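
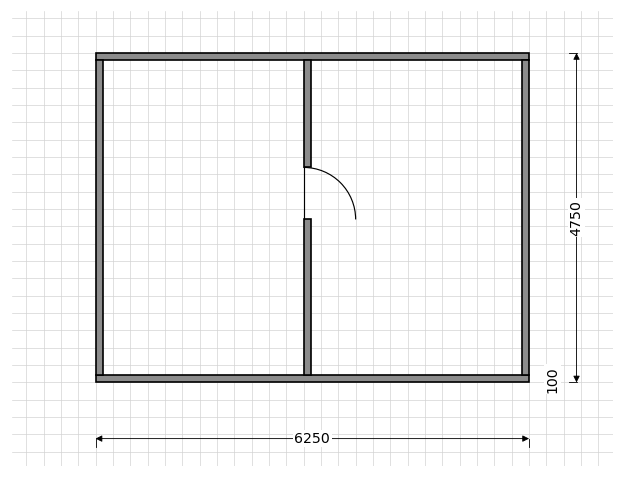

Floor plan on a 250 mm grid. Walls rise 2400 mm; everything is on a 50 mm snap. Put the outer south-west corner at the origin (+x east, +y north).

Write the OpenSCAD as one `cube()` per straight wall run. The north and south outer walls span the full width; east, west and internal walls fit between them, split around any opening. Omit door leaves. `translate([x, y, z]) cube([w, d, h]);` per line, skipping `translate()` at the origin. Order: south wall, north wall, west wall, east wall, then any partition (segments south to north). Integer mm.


cube([6250, 100, 2400]);
translate([0, 4650, 0]) cube([6250, 100, 2400]);
translate([0, 100, 0]) cube([100, 4550, 2400]);
translate([6150, 100, 0]) cube([100, 4550, 2400]);
translate([3000, 100, 0]) cube([100, 2250, 2400]);
translate([3000, 3100, 0]) cube([100, 1550, 2400]);


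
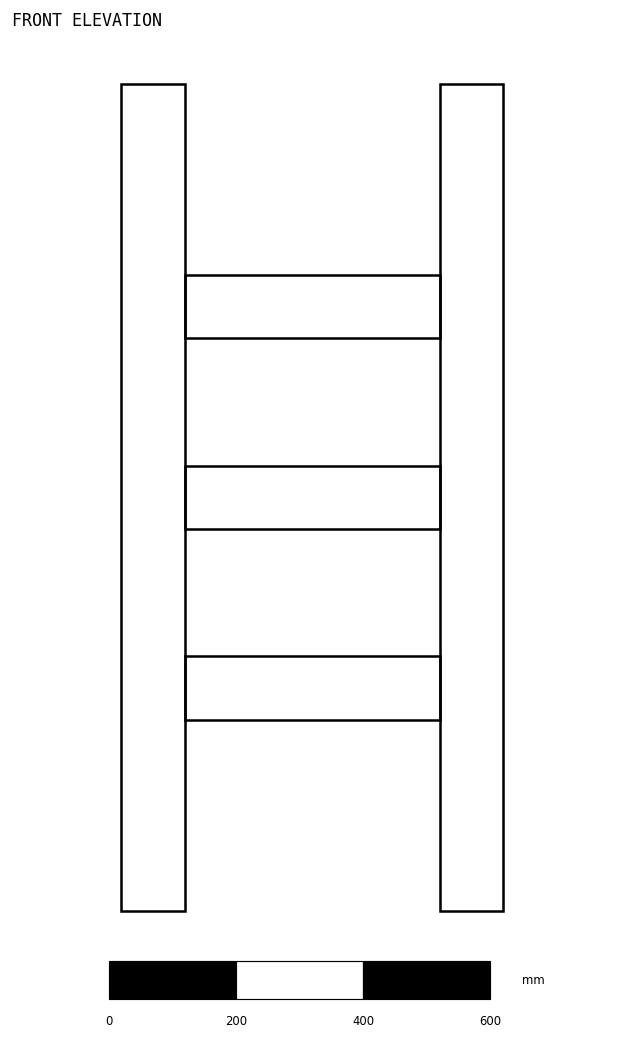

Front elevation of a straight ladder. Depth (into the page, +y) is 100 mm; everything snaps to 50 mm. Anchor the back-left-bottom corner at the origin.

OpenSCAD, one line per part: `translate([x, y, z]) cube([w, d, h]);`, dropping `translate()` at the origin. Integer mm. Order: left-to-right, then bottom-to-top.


cube([100, 100, 1300]);
translate([100, 0, 300]) cube([400, 100, 100]);
translate([100, 0, 600]) cube([400, 100, 100]);
translate([100, 0, 900]) cube([400, 100, 100]);
translate([500, 0, 0]) cube([100, 100, 1300]);


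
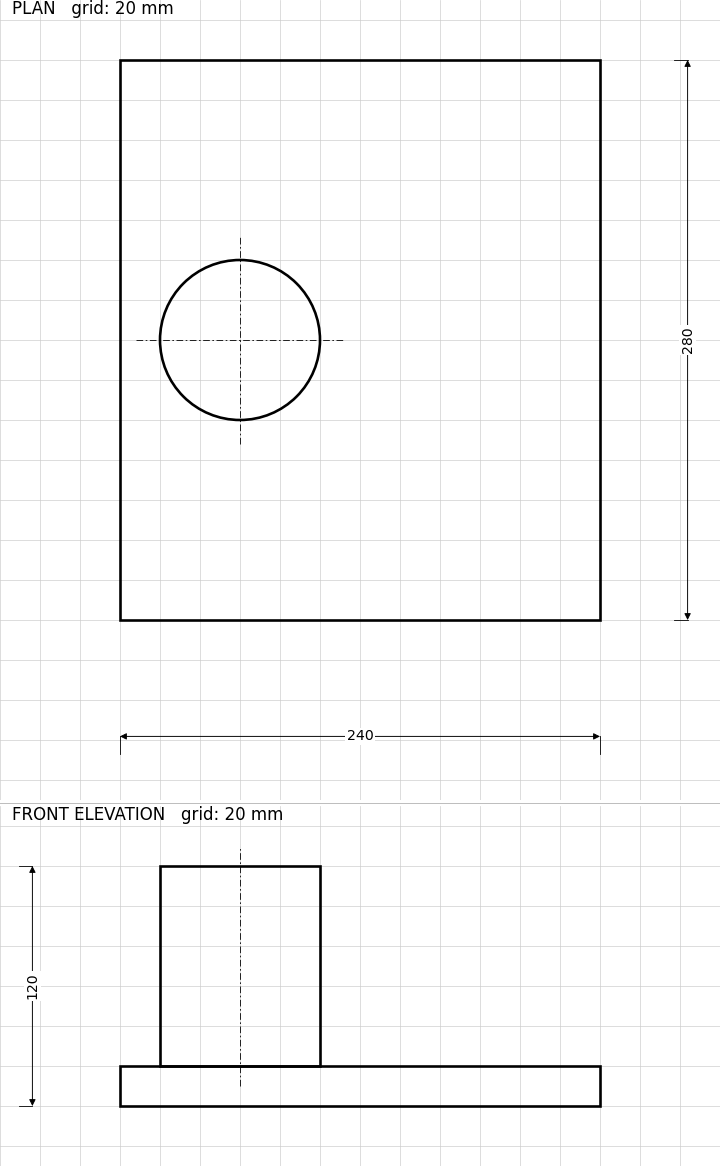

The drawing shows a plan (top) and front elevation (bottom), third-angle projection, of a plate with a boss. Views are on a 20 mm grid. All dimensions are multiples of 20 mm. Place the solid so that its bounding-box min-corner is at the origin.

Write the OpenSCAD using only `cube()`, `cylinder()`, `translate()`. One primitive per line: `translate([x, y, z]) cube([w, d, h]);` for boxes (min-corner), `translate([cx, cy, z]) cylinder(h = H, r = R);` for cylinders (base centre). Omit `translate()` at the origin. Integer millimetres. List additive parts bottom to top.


cube([240, 280, 20]);
translate([60, 140, 20]) cylinder(h = 100, r = 40);


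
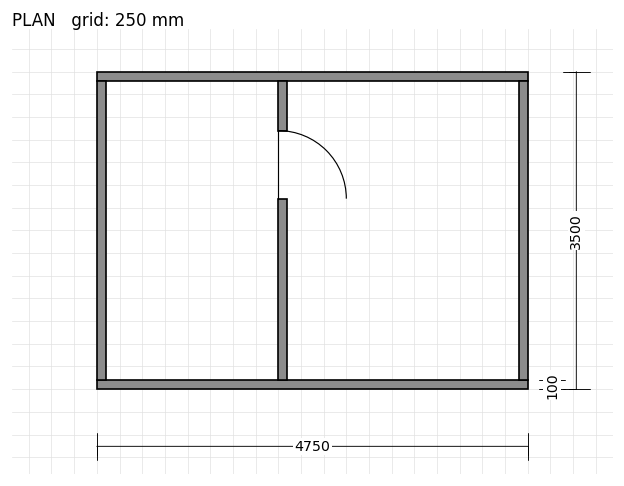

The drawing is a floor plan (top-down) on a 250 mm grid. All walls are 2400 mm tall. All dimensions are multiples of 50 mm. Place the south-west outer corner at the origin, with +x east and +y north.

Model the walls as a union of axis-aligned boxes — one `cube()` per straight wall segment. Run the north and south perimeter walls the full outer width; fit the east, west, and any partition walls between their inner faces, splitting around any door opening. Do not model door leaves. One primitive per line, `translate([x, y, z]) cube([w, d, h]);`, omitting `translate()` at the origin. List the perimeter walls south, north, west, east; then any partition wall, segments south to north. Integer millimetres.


cube([4750, 100, 2400]);
translate([0, 3400, 0]) cube([4750, 100, 2400]);
translate([0, 100, 0]) cube([100, 3300, 2400]);
translate([4650, 100, 0]) cube([100, 3300, 2400]);
translate([2000, 100, 0]) cube([100, 2000, 2400]);
translate([2000, 2850, 0]) cube([100, 550, 2400]);


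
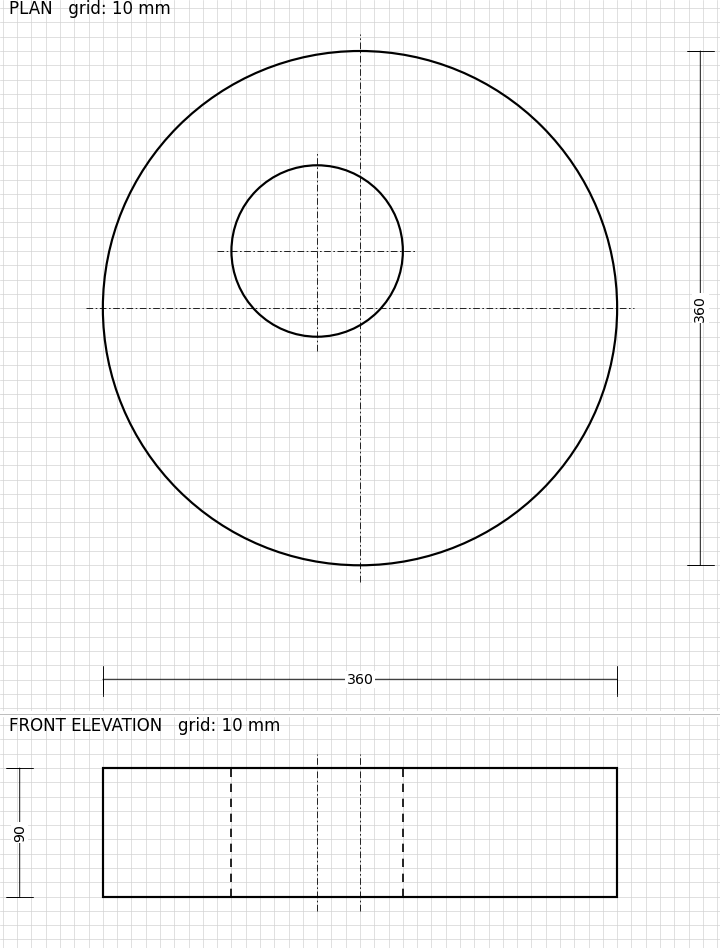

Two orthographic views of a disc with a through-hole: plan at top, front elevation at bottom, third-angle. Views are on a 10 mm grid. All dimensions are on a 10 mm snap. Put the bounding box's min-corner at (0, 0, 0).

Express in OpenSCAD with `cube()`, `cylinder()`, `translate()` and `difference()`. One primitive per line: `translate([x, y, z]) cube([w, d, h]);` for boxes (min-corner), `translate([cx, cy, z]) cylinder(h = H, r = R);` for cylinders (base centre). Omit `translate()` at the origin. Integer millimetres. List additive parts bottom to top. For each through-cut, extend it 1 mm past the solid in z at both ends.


difference() {
  translate([180, 180, 0]) cylinder(h = 90, r = 180);
  translate([150, 220, -1]) cylinder(h = 92, r = 60);
}


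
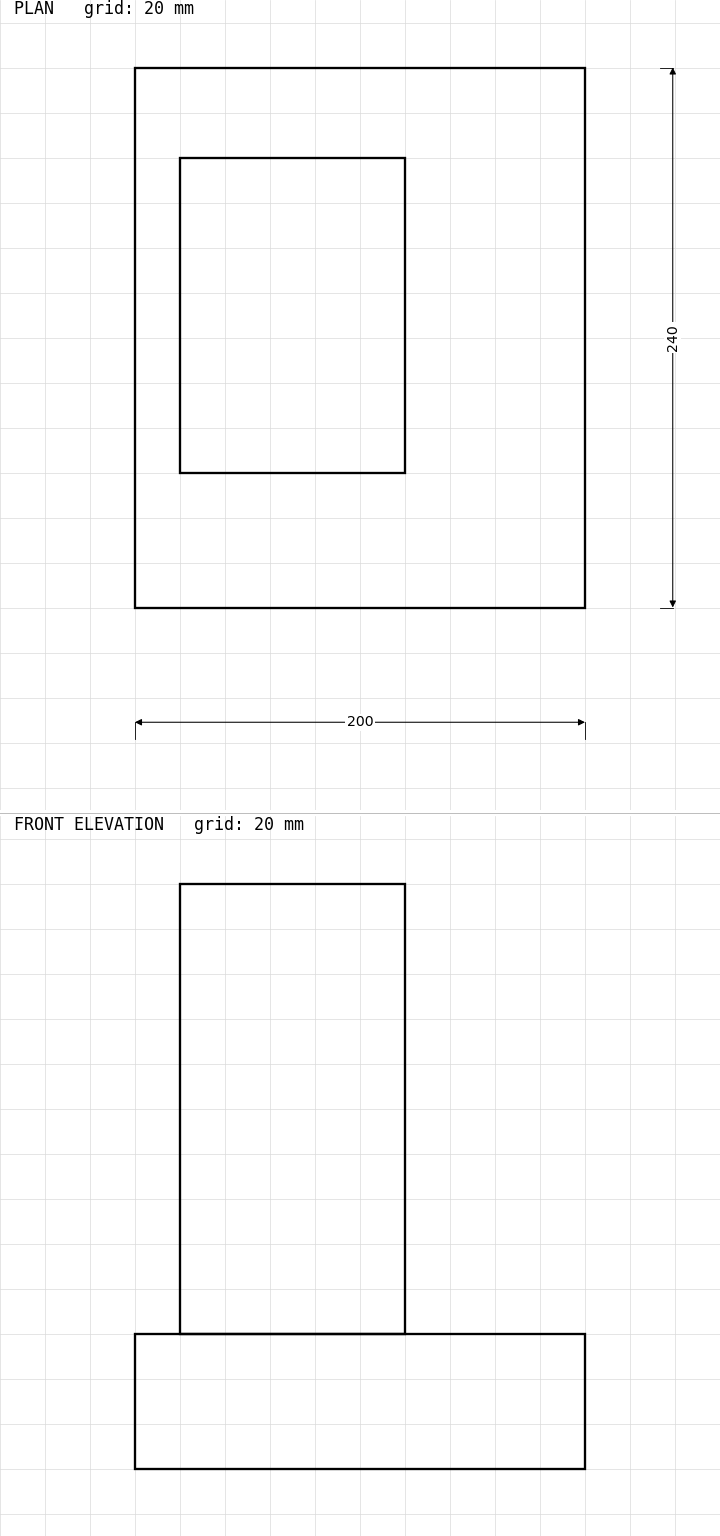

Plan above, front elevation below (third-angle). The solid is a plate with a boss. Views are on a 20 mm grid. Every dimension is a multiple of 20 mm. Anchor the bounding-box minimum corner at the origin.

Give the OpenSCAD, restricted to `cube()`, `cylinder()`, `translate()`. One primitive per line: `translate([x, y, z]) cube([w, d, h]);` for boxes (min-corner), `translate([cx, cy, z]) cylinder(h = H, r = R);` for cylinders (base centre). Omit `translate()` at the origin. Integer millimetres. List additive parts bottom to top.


cube([200, 240, 60]);
translate([20, 60, 60]) cube([100, 140, 200]);


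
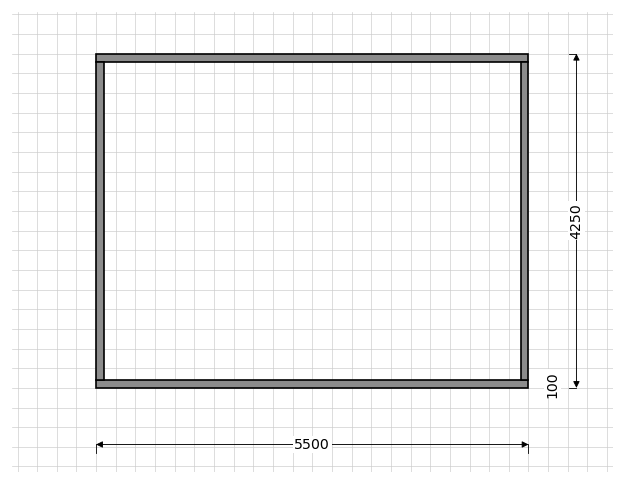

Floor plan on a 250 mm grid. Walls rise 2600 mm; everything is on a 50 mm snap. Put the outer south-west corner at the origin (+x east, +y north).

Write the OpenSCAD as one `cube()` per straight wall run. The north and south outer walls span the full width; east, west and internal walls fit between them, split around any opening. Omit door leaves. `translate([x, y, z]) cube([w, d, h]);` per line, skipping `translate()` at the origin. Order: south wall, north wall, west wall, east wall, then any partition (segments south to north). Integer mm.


cube([5500, 100, 2600]);
translate([0, 4150, 0]) cube([5500, 100, 2600]);
translate([0, 100, 0]) cube([100, 4050, 2600]);
translate([5400, 100, 0]) cube([100, 4050, 2600]);


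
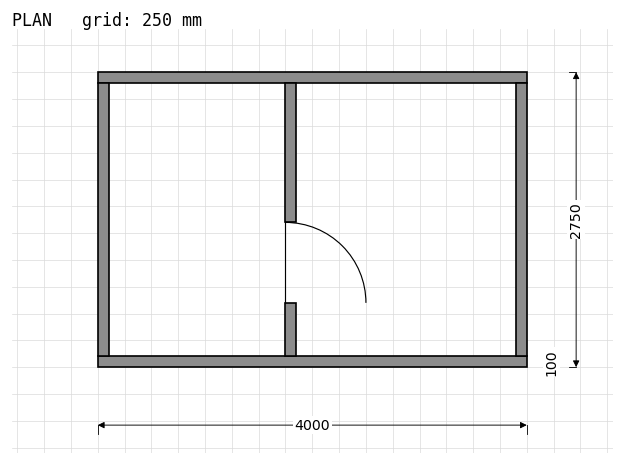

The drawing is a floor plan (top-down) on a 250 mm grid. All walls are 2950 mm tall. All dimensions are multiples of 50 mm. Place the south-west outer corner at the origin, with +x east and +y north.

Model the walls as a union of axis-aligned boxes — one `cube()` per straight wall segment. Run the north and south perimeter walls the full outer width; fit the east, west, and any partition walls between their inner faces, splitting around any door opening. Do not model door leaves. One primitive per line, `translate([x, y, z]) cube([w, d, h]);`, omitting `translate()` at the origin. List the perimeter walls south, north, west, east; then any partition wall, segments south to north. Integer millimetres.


cube([4000, 100, 2950]);
translate([0, 2650, 0]) cube([4000, 100, 2950]);
translate([0, 100, 0]) cube([100, 2550, 2950]);
translate([3900, 100, 0]) cube([100, 2550, 2950]);
translate([1750, 100, 0]) cube([100, 500, 2950]);
translate([1750, 1350, 0]) cube([100, 1300, 2950]);


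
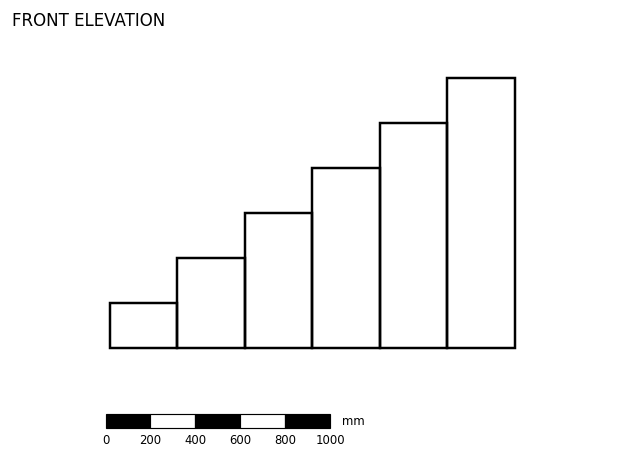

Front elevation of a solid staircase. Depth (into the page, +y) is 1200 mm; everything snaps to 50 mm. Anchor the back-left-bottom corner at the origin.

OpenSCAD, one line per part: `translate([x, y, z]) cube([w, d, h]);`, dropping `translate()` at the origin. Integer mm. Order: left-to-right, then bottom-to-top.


cube([300, 1200, 200]);
translate([300, 0, 0]) cube([300, 1200, 400]);
translate([600, 0, 0]) cube([300, 1200, 600]);
translate([900, 0, 0]) cube([300, 1200, 800]);
translate([1200, 0, 0]) cube([300, 1200, 1000]);
translate([1500, 0, 0]) cube([300, 1200, 1200]);


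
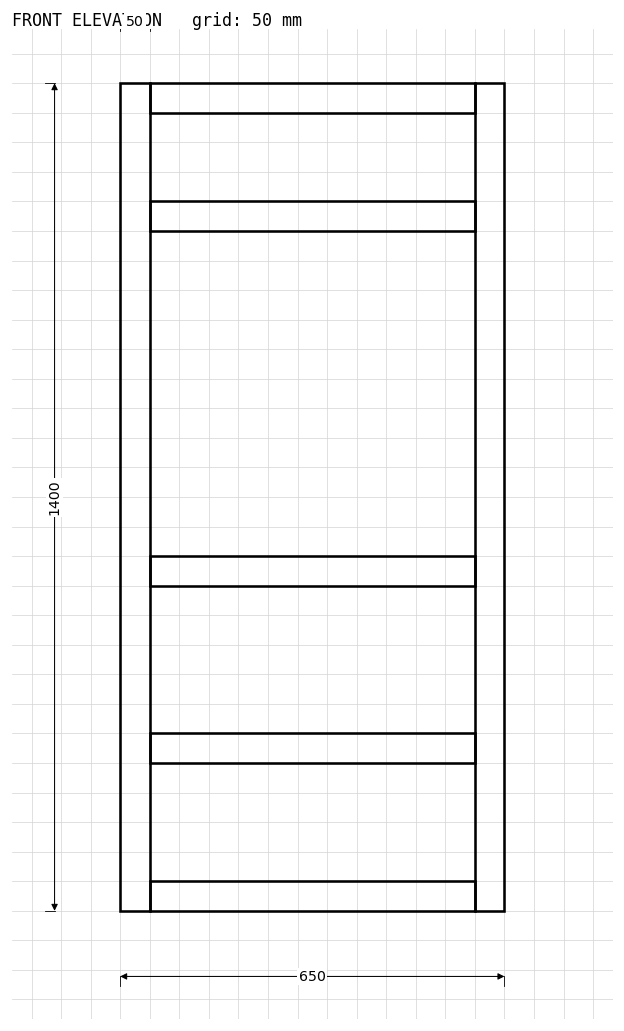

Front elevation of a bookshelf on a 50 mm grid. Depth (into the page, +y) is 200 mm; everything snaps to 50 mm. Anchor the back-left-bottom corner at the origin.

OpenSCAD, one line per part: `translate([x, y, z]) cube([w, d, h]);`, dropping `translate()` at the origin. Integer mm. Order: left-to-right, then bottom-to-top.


cube([50, 200, 1400]);
translate([50, 0, 0]) cube([550, 200, 50]);
translate([50, 0, 250]) cube([550, 200, 50]);
translate([50, 0, 550]) cube([550, 200, 50]);
translate([50, 0, 1150]) cube([550, 200, 50]);
translate([50, 0, 1350]) cube([550, 200, 50]);
translate([600, 0, 0]) cube([50, 200, 1400]);


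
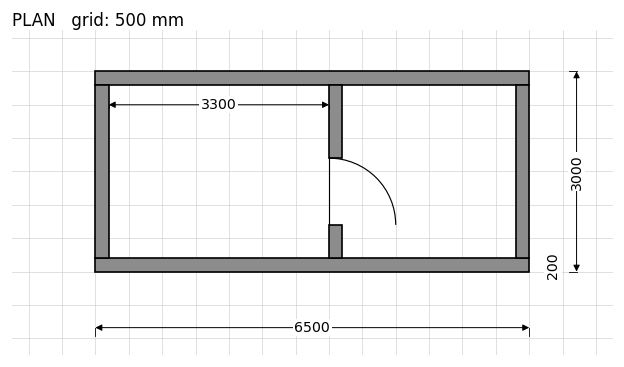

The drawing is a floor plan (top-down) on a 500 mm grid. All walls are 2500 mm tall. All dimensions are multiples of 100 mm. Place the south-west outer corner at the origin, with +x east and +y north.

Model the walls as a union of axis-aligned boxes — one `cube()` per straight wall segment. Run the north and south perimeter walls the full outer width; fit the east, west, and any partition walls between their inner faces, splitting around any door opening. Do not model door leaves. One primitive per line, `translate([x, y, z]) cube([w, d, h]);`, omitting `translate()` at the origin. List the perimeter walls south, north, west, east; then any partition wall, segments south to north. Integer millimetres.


cube([6500, 200, 2500]);
translate([0, 2800, 0]) cube([6500, 200, 2500]);
translate([0, 200, 0]) cube([200, 2600, 2500]);
translate([6300, 200, 0]) cube([200, 2600, 2500]);
translate([3500, 200, 0]) cube([200, 500, 2500]);
translate([3500, 1700, 0]) cube([200, 1100, 2500]);


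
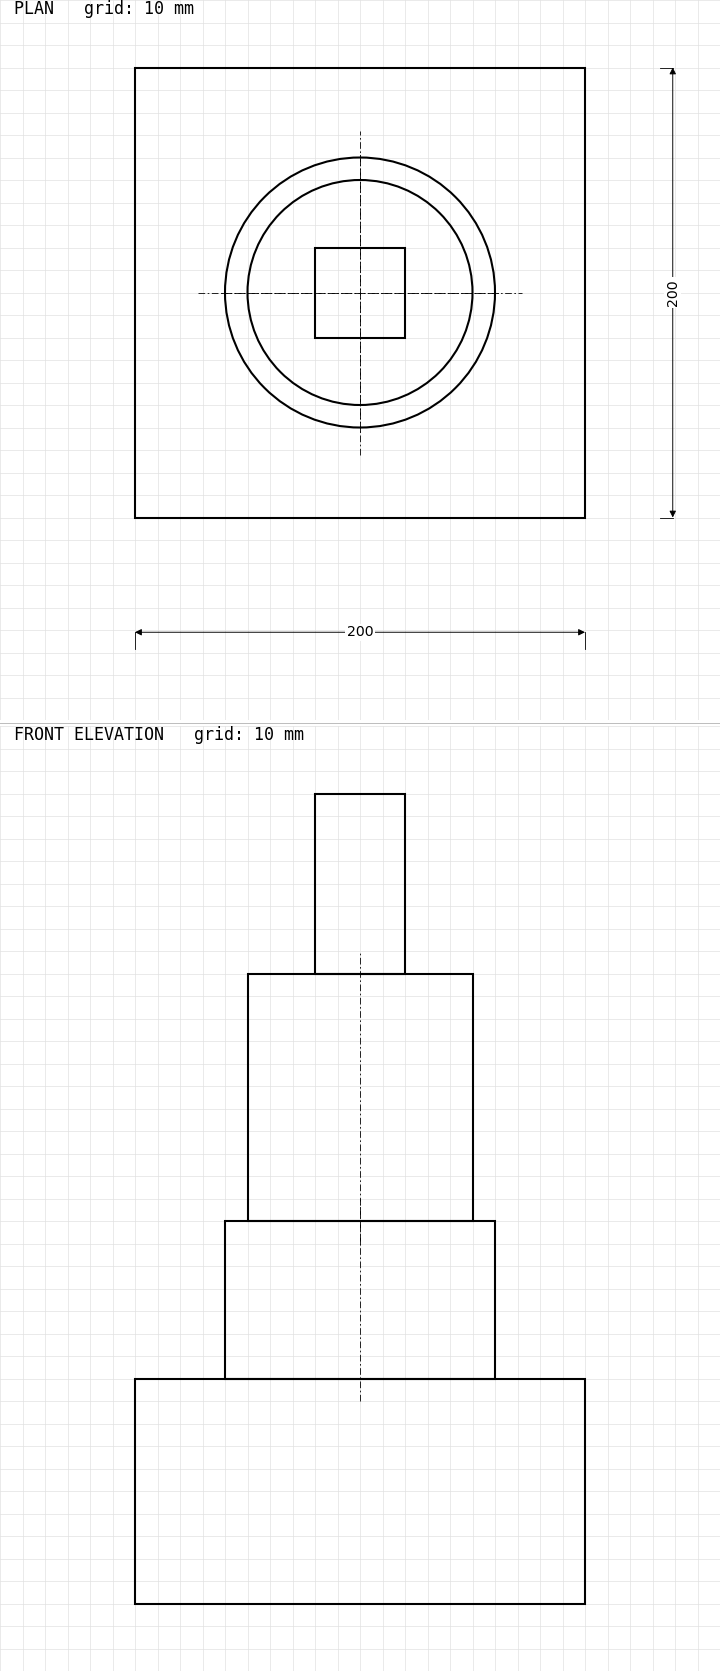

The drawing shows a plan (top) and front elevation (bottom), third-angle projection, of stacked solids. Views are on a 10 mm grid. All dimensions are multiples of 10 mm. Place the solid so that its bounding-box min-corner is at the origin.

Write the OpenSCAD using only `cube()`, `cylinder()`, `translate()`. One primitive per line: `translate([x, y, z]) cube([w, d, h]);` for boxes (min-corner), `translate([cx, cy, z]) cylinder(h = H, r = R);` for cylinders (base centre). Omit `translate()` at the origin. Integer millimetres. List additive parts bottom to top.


cube([200, 200, 100]);
translate([100, 100, 100]) cylinder(h = 70, r = 60);
translate([100, 100, 170]) cylinder(h = 110, r = 50);
translate([80, 80, 280]) cube([40, 40, 80]);


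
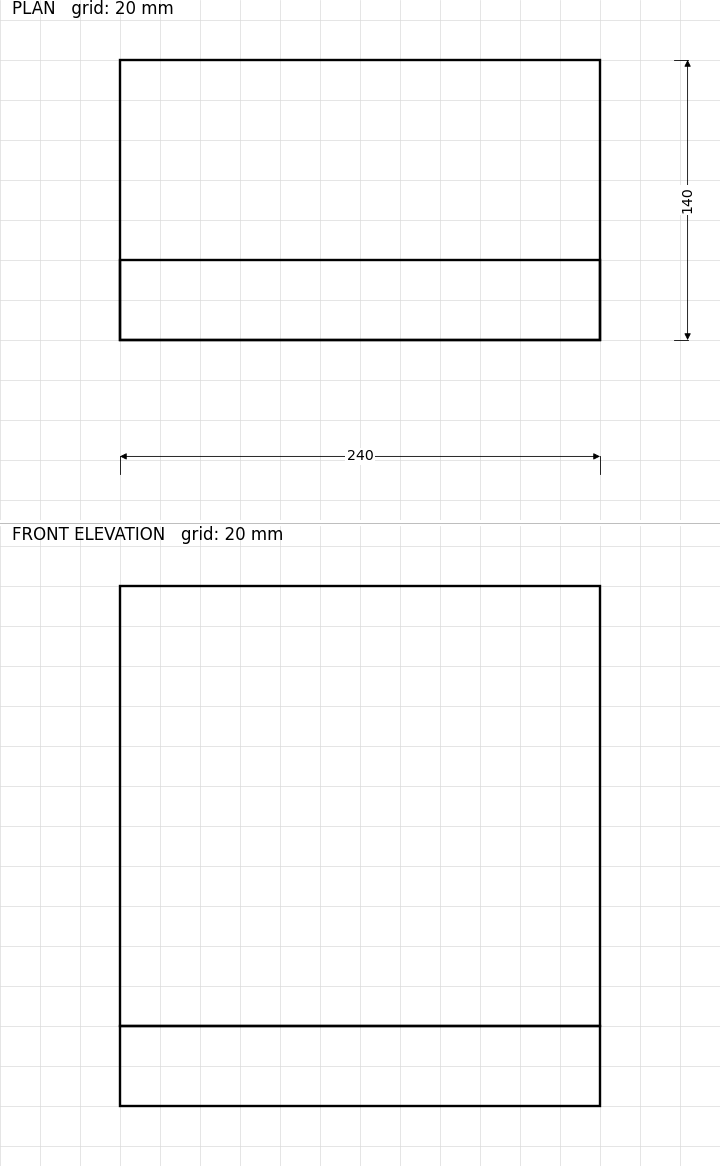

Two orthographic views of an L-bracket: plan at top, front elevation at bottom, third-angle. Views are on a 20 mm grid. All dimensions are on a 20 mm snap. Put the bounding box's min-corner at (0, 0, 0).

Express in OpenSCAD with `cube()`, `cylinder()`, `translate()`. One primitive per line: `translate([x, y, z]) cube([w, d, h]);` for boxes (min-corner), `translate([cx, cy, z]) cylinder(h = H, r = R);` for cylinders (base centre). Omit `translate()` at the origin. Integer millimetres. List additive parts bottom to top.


cube([240, 140, 40]);
translate([0, 0, 40]) cube([240, 40, 220]);


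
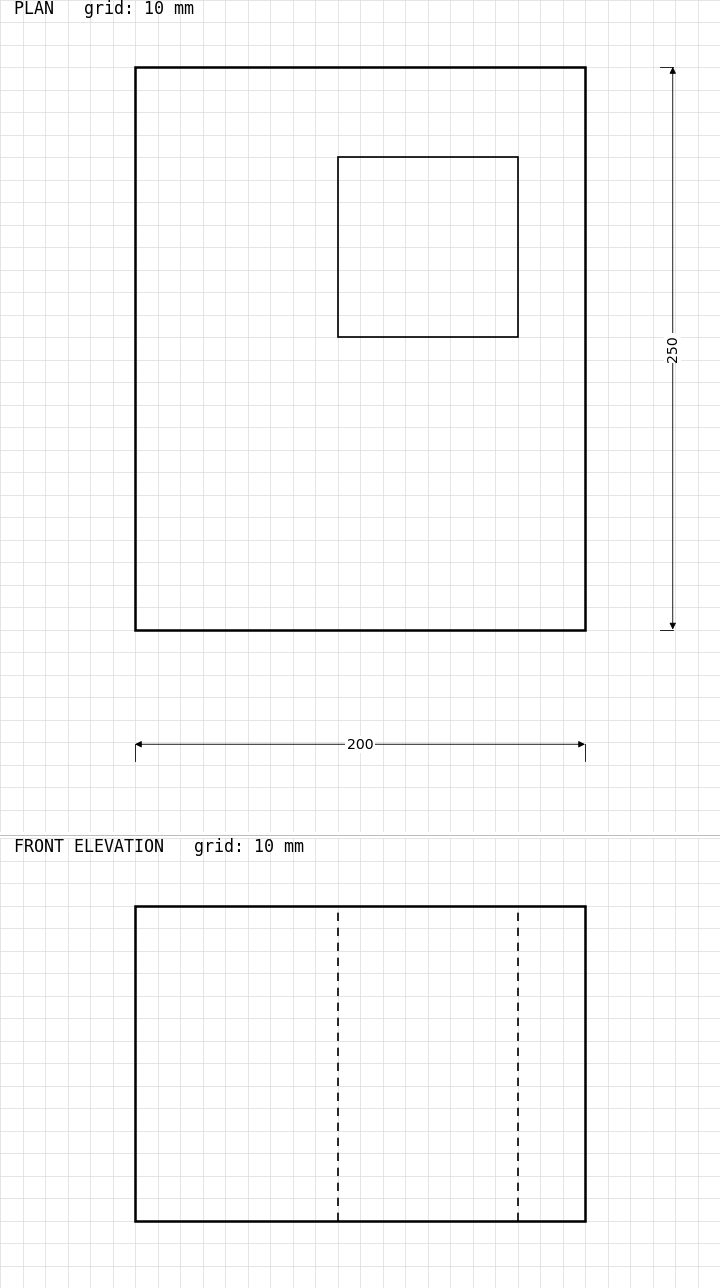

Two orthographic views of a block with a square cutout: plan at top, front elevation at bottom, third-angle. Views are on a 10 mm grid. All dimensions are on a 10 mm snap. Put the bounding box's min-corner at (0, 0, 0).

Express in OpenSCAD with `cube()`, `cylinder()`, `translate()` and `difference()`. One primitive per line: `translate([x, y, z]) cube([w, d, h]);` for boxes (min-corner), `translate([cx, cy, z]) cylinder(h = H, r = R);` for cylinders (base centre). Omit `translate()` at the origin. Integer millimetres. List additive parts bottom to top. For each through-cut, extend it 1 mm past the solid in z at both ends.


difference() {
  cube([200, 250, 140]);
  translate([90, 130, -1]) cube([80, 80, 142]);
}


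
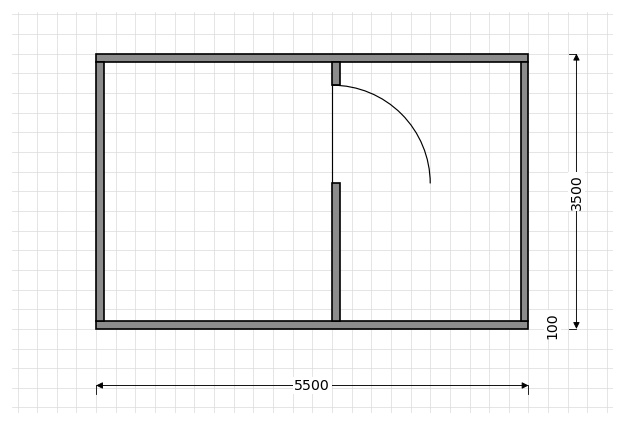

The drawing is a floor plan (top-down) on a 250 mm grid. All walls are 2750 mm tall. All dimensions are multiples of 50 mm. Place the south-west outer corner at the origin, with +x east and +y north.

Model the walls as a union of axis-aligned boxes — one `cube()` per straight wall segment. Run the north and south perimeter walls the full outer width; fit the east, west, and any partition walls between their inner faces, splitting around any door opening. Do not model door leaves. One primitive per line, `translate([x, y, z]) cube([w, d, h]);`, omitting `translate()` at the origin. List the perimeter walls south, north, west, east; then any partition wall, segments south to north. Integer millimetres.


cube([5500, 100, 2750]);
translate([0, 3400, 0]) cube([5500, 100, 2750]);
translate([0, 100, 0]) cube([100, 3300, 2750]);
translate([5400, 100, 0]) cube([100, 3300, 2750]);
translate([3000, 100, 0]) cube([100, 1750, 2750]);
translate([3000, 3100, 0]) cube([100, 300, 2750]);


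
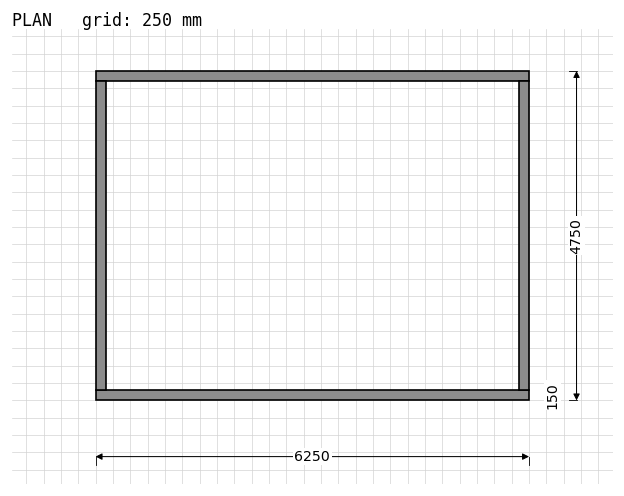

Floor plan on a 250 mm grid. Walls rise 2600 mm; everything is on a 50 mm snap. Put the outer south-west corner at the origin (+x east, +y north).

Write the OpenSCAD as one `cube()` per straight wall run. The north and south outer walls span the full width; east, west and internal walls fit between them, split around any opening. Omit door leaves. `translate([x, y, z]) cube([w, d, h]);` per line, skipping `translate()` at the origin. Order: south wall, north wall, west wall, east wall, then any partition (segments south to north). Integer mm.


cube([6250, 150, 2600]);
translate([0, 4600, 0]) cube([6250, 150, 2600]);
translate([0, 150, 0]) cube([150, 4450, 2600]);
translate([6100, 150, 0]) cube([150, 4450, 2600]);


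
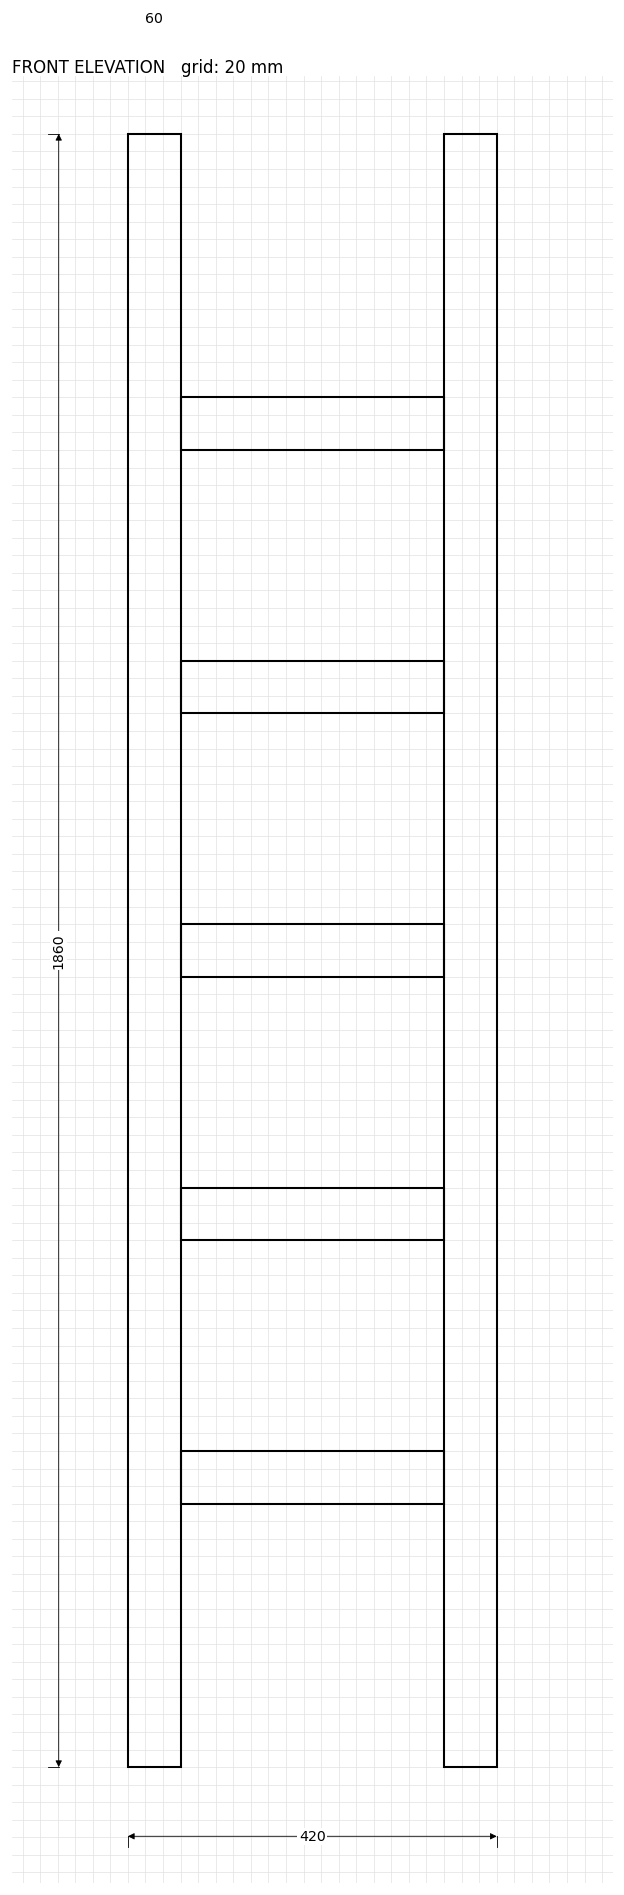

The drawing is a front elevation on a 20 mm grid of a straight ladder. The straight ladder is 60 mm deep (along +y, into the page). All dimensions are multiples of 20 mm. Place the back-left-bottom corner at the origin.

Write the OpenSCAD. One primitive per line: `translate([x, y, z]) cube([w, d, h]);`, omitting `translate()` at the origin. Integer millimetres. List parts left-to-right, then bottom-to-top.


cube([60, 60, 1860]);
translate([60, 0, 300]) cube([300, 60, 60]);
translate([60, 0, 600]) cube([300, 60, 60]);
translate([60, 0, 900]) cube([300, 60, 60]);
translate([60, 0, 1200]) cube([300, 60, 60]);
translate([60, 0, 1500]) cube([300, 60, 60]);
translate([360, 0, 0]) cube([60, 60, 1860]);


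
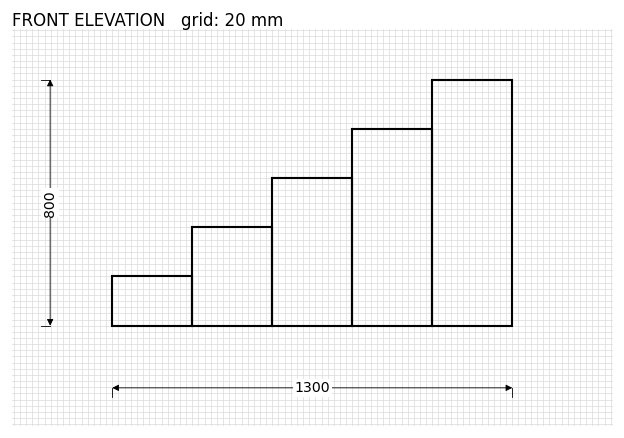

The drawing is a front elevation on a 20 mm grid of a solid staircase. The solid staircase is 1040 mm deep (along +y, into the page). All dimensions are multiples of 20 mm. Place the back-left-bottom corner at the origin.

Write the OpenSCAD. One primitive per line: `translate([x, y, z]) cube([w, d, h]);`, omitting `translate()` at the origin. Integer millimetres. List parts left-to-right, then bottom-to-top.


cube([260, 1040, 160]);
translate([260, 0, 0]) cube([260, 1040, 320]);
translate([520, 0, 0]) cube([260, 1040, 480]);
translate([780, 0, 0]) cube([260, 1040, 640]);
translate([1040, 0, 0]) cube([260, 1040, 800]);


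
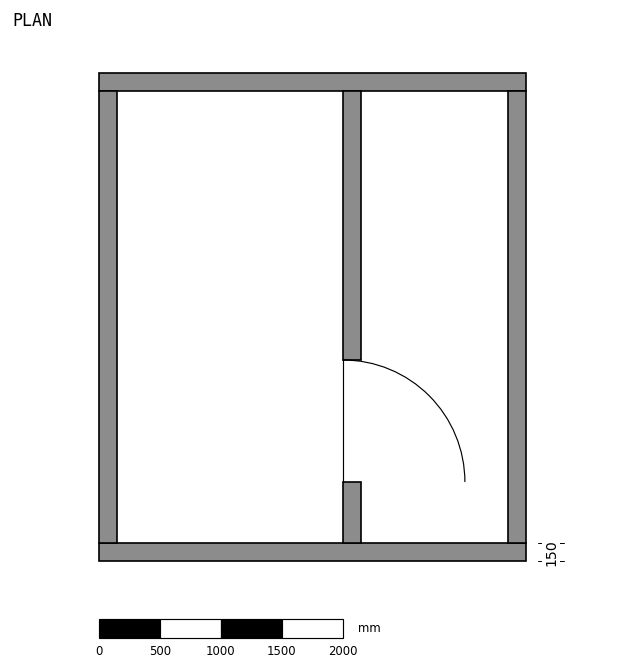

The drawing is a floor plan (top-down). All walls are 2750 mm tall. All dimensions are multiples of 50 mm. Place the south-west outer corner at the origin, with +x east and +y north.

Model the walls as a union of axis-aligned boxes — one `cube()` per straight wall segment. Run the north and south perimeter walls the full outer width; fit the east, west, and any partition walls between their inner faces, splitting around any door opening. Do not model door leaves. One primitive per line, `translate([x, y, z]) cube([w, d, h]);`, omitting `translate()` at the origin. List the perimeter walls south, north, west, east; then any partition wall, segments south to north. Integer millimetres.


cube([3500, 150, 2750]);
translate([0, 3850, 0]) cube([3500, 150, 2750]);
translate([0, 150, 0]) cube([150, 3700, 2750]);
translate([3350, 150, 0]) cube([150, 3700, 2750]);
translate([2000, 150, 0]) cube([150, 500, 2750]);
translate([2000, 1650, 0]) cube([150, 2200, 2750]);


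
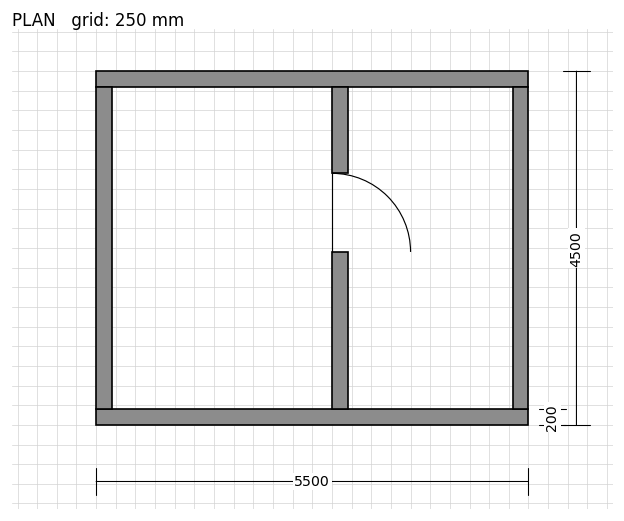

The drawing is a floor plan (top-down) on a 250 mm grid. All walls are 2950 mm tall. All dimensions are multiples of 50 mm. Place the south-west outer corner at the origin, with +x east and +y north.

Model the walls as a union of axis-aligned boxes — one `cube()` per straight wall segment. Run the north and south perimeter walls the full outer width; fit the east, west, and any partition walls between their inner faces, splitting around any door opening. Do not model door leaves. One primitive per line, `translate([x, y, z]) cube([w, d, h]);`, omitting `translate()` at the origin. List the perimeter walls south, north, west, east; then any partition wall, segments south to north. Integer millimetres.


cube([5500, 200, 2950]);
translate([0, 4300, 0]) cube([5500, 200, 2950]);
translate([0, 200, 0]) cube([200, 4100, 2950]);
translate([5300, 200, 0]) cube([200, 4100, 2950]);
translate([3000, 200, 0]) cube([200, 2000, 2950]);
translate([3000, 3200, 0]) cube([200, 1100, 2950]);


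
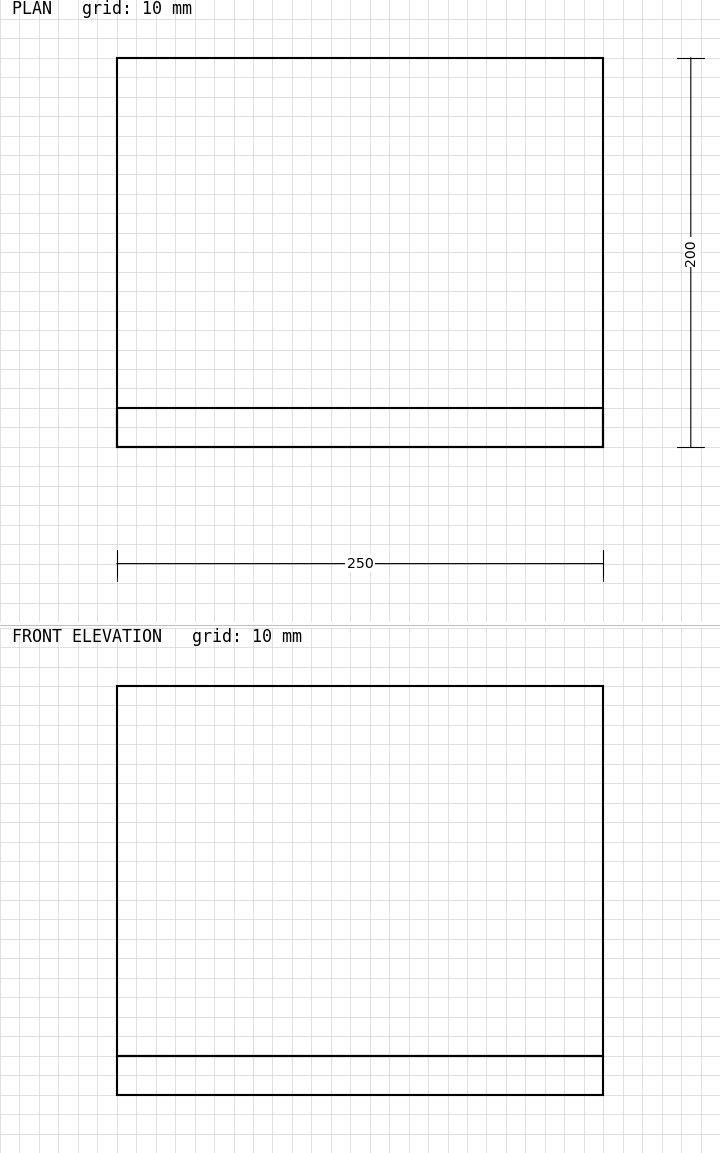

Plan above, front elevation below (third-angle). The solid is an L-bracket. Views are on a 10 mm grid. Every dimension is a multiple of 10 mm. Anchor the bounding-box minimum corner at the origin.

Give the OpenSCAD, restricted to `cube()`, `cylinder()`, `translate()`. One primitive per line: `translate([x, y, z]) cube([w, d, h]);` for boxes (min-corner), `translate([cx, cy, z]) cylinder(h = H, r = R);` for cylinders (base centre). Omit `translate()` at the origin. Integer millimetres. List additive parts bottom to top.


cube([250, 200, 20]);
translate([0, 0, 20]) cube([250, 20, 190]);


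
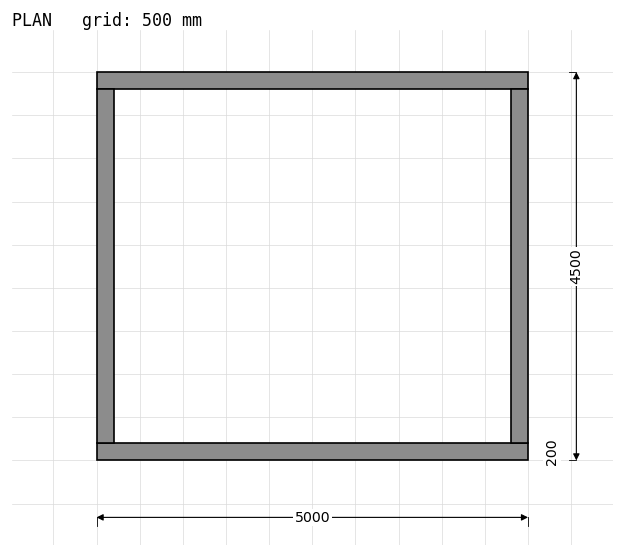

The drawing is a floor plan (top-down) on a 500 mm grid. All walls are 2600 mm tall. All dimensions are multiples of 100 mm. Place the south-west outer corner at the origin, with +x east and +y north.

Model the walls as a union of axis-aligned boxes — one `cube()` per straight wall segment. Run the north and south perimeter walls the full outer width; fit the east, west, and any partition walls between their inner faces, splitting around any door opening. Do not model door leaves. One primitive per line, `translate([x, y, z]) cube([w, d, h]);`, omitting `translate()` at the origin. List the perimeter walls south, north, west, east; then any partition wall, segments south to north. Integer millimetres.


cube([5000, 200, 2600]);
translate([0, 4300, 0]) cube([5000, 200, 2600]);
translate([0, 200, 0]) cube([200, 4100, 2600]);
translate([4800, 200, 0]) cube([200, 4100, 2600]);


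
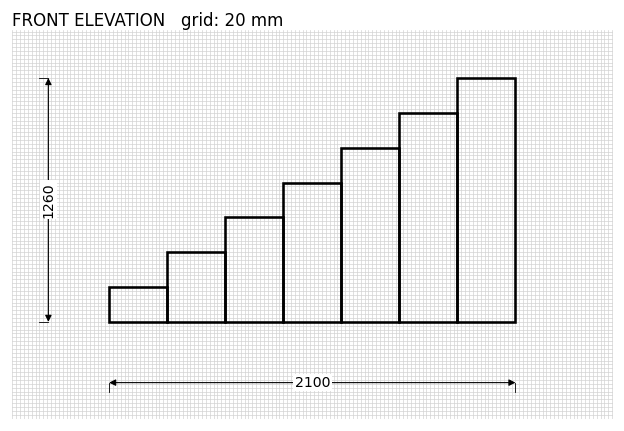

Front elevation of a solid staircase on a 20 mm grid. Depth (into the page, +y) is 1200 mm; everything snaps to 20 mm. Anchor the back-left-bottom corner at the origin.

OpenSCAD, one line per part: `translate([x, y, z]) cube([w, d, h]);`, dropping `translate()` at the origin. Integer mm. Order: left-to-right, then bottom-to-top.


cube([300, 1200, 180]);
translate([300, 0, 0]) cube([300, 1200, 360]);
translate([600, 0, 0]) cube([300, 1200, 540]);
translate([900, 0, 0]) cube([300, 1200, 720]);
translate([1200, 0, 0]) cube([300, 1200, 900]);
translate([1500, 0, 0]) cube([300, 1200, 1080]);
translate([1800, 0, 0]) cube([300, 1200, 1260]);


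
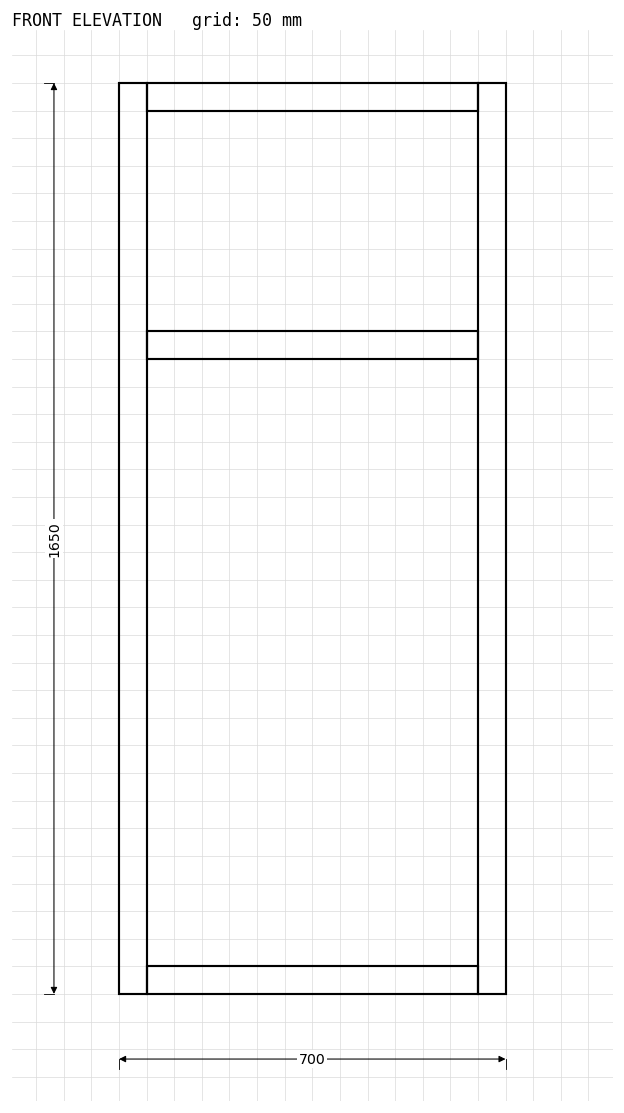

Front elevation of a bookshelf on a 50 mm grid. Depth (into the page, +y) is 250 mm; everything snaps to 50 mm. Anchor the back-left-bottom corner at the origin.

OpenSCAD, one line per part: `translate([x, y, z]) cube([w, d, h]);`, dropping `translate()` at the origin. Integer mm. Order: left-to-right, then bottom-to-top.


cube([50, 250, 1650]);
translate([50, 0, 0]) cube([600, 250, 50]);
translate([50, 0, 1150]) cube([600, 250, 50]);
translate([50, 0, 1600]) cube([600, 250, 50]);
translate([650, 0, 0]) cube([50, 250, 1650]);


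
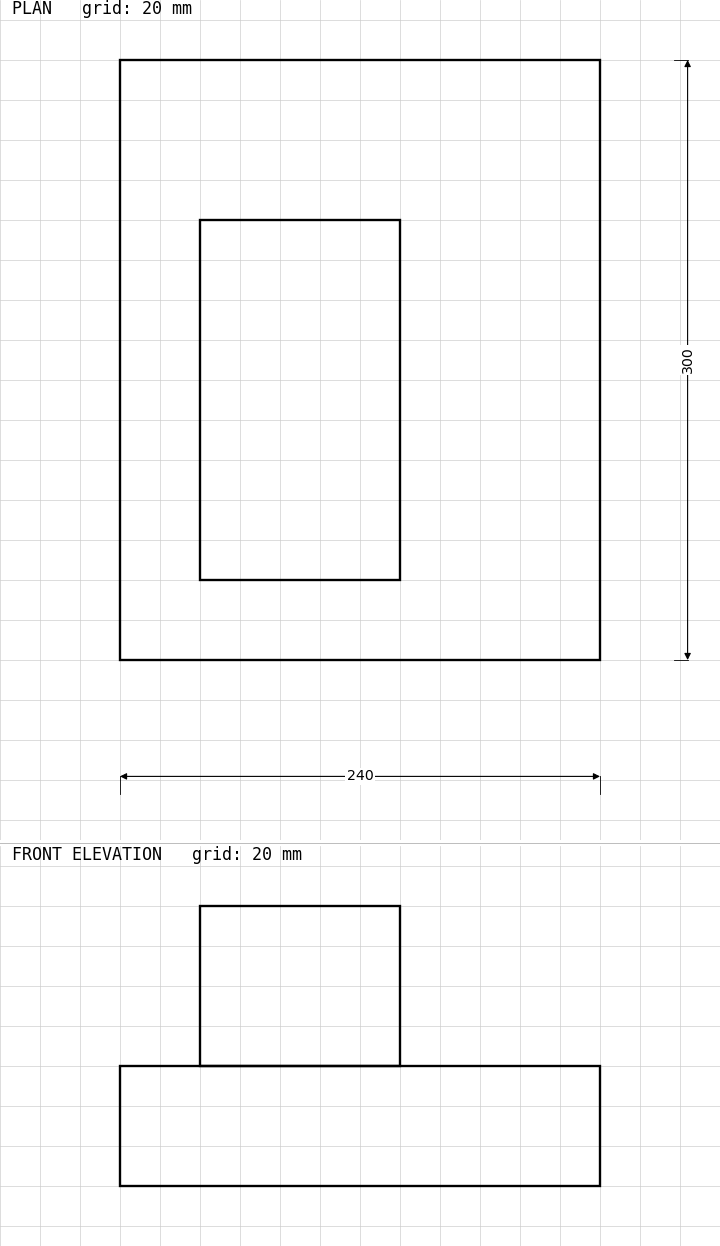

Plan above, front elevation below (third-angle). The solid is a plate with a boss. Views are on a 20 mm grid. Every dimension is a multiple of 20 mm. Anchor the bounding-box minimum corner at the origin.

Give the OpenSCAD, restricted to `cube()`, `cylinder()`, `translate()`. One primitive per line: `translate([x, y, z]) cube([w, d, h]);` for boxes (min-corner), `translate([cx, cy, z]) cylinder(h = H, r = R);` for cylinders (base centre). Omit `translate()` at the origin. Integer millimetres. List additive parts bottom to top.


cube([240, 300, 60]);
translate([40, 40, 60]) cube([100, 180, 80]);


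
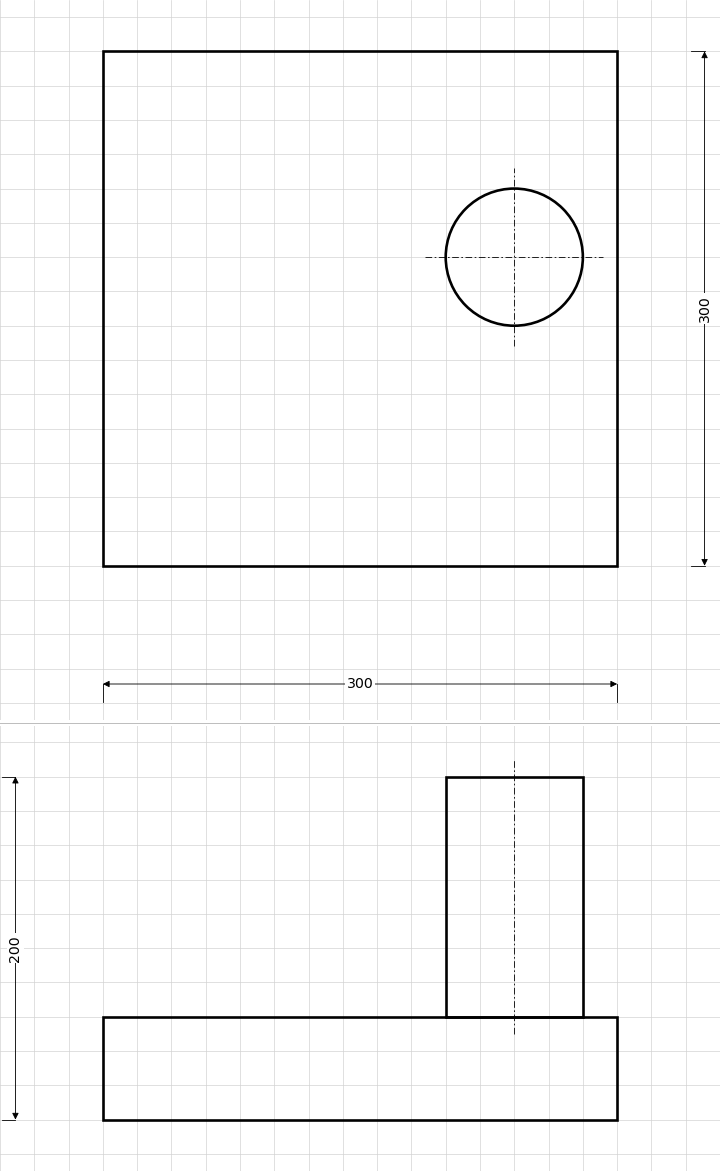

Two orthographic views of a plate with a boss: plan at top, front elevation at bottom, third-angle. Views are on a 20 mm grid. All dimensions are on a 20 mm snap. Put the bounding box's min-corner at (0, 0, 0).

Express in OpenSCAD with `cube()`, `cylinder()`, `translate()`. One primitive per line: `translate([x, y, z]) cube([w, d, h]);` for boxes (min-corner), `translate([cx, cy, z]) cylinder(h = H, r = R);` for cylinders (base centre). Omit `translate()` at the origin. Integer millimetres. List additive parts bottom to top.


cube([300, 300, 60]);
translate([240, 180, 60]) cylinder(h = 140, r = 40);


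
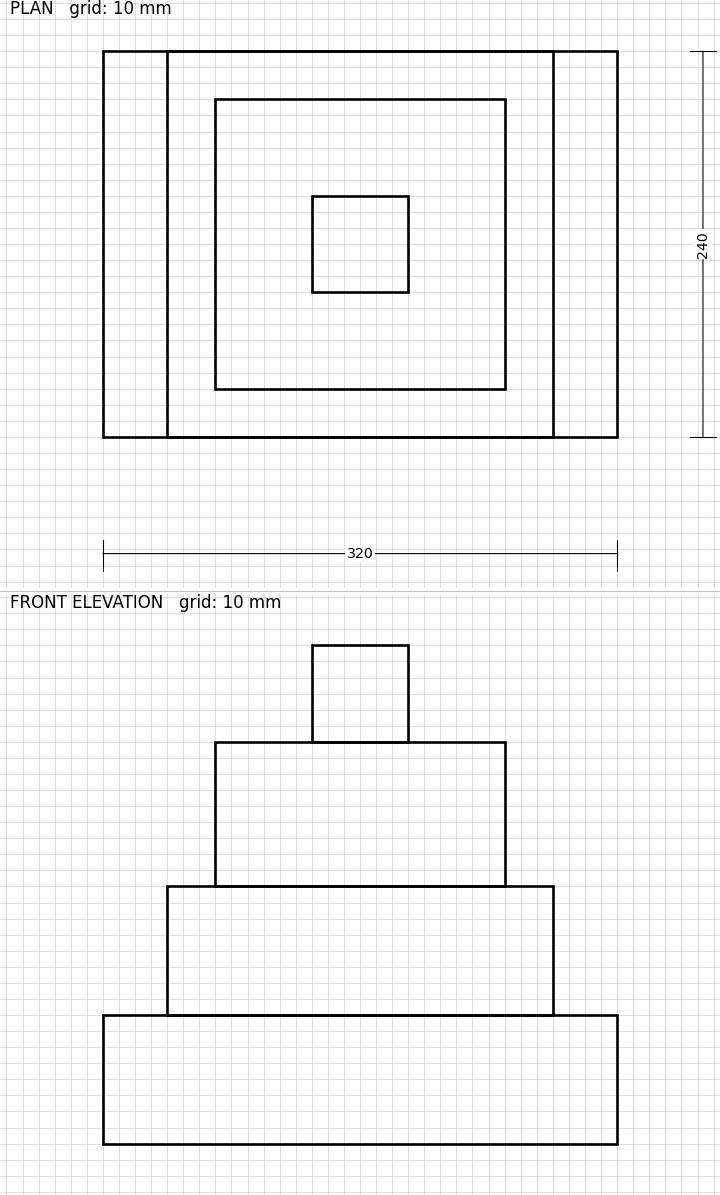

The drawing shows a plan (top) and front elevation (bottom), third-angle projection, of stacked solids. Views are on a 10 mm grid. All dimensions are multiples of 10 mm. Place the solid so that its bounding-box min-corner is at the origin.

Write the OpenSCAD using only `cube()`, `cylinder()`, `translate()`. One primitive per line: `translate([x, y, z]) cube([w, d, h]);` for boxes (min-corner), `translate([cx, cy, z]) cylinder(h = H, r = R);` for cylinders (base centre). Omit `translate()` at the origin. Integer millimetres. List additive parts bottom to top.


cube([320, 240, 80]);
translate([40, 0, 80]) cube([240, 240, 80]);
translate([70, 30, 160]) cube([180, 180, 90]);
translate([130, 90, 250]) cube([60, 60, 60]);


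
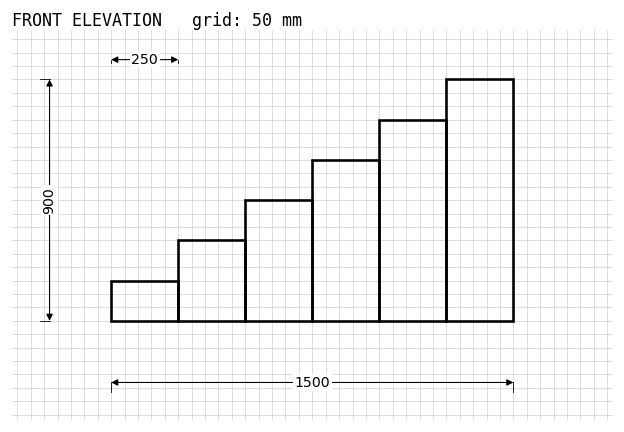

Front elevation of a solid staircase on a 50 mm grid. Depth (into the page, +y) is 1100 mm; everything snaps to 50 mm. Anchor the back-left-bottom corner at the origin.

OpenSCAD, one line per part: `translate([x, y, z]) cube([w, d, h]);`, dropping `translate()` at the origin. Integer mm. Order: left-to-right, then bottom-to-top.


cube([250, 1100, 150]);
translate([250, 0, 0]) cube([250, 1100, 300]);
translate([500, 0, 0]) cube([250, 1100, 450]);
translate([750, 0, 0]) cube([250, 1100, 600]);
translate([1000, 0, 0]) cube([250, 1100, 750]);
translate([1250, 0, 0]) cube([250, 1100, 900]);


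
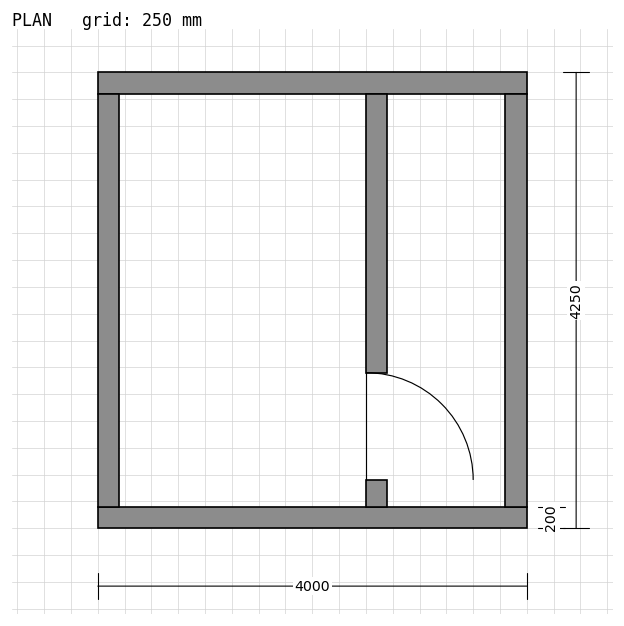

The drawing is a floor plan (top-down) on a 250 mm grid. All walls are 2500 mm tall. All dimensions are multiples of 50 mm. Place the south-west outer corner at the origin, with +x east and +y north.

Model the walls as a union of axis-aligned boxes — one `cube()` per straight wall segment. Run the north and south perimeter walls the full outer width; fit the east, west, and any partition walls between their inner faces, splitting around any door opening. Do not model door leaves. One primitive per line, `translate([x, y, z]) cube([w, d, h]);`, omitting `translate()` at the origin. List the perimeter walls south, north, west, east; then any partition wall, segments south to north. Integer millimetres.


cube([4000, 200, 2500]);
translate([0, 4050, 0]) cube([4000, 200, 2500]);
translate([0, 200, 0]) cube([200, 3850, 2500]);
translate([3800, 200, 0]) cube([200, 3850, 2500]);
translate([2500, 200, 0]) cube([200, 250, 2500]);
translate([2500, 1450, 0]) cube([200, 2600, 2500]);


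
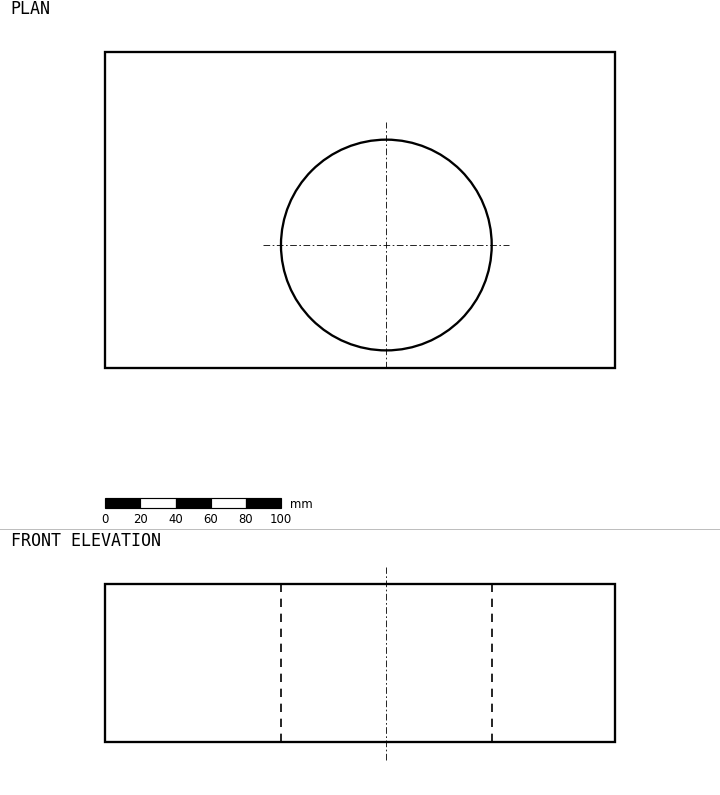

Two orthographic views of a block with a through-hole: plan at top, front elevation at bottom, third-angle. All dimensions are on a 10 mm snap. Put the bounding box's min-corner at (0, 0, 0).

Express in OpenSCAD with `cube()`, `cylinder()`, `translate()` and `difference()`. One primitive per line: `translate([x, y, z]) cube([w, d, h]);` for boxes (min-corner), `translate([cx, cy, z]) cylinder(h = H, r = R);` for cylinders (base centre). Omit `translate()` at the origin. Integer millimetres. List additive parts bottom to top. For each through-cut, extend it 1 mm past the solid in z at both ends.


difference() {
  cube([290, 180, 90]);
  translate([160, 70, -1]) cylinder(h = 92, r = 60);
}


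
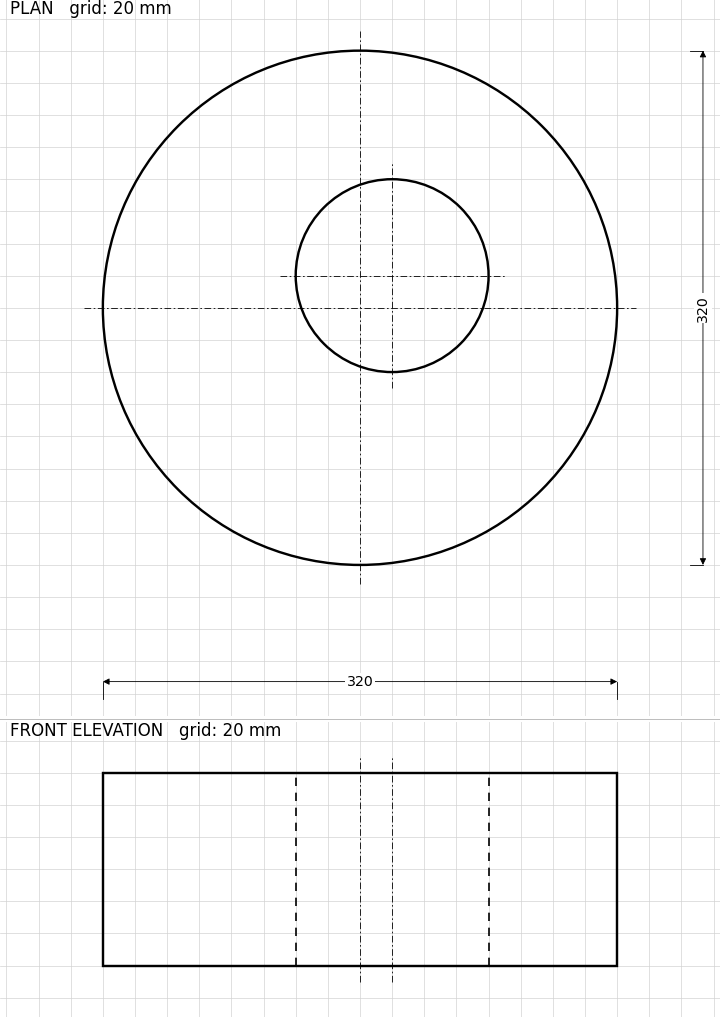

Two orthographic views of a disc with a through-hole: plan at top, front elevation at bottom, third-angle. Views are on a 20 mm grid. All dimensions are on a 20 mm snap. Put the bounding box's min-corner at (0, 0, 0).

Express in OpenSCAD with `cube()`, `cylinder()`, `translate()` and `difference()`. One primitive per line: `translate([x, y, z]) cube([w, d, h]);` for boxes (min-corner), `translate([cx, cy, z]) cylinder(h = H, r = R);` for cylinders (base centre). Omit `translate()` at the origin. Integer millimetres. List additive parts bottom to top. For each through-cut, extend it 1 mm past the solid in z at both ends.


difference() {
  translate([160, 160, 0]) cylinder(h = 120, r = 160);
  translate([180, 180, -1]) cylinder(h = 122, r = 60);
}


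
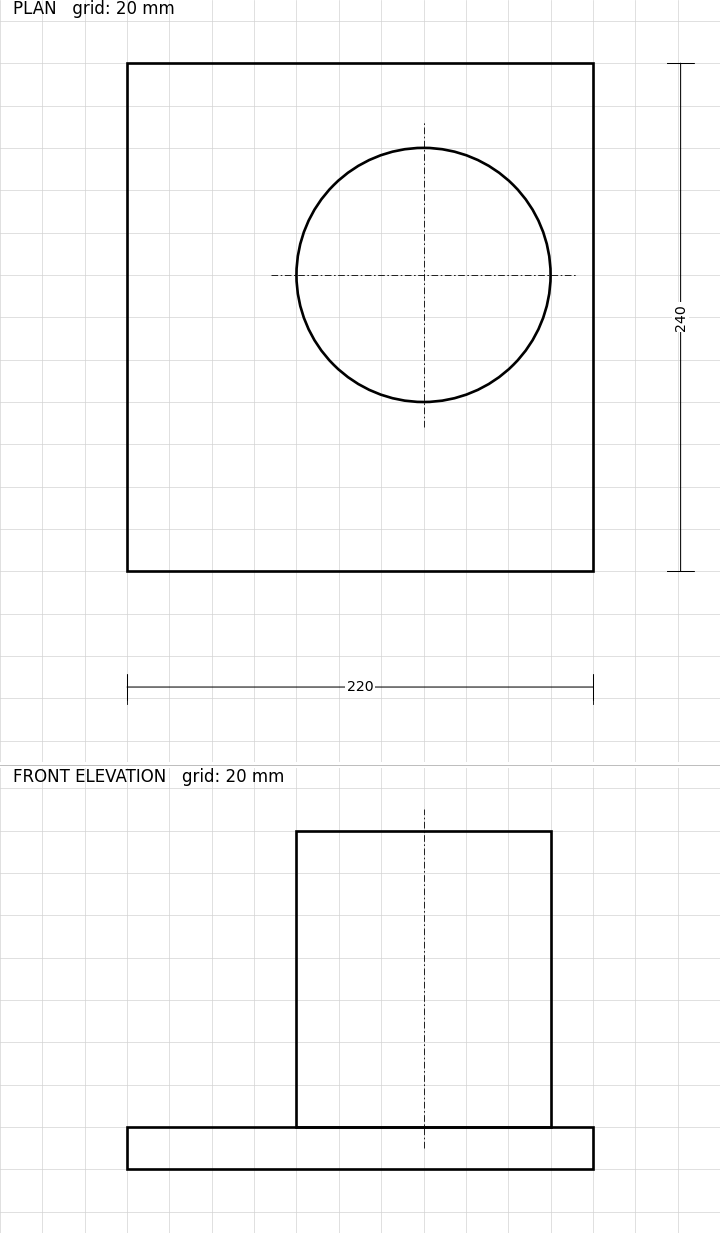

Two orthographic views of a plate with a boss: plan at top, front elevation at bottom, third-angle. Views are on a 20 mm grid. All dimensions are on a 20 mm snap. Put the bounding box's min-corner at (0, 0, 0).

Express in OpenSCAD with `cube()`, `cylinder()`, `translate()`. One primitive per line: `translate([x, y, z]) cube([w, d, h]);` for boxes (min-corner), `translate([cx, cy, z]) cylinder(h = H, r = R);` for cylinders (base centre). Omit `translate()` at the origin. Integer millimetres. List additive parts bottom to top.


cube([220, 240, 20]);
translate([140, 140, 20]) cylinder(h = 140, r = 60);


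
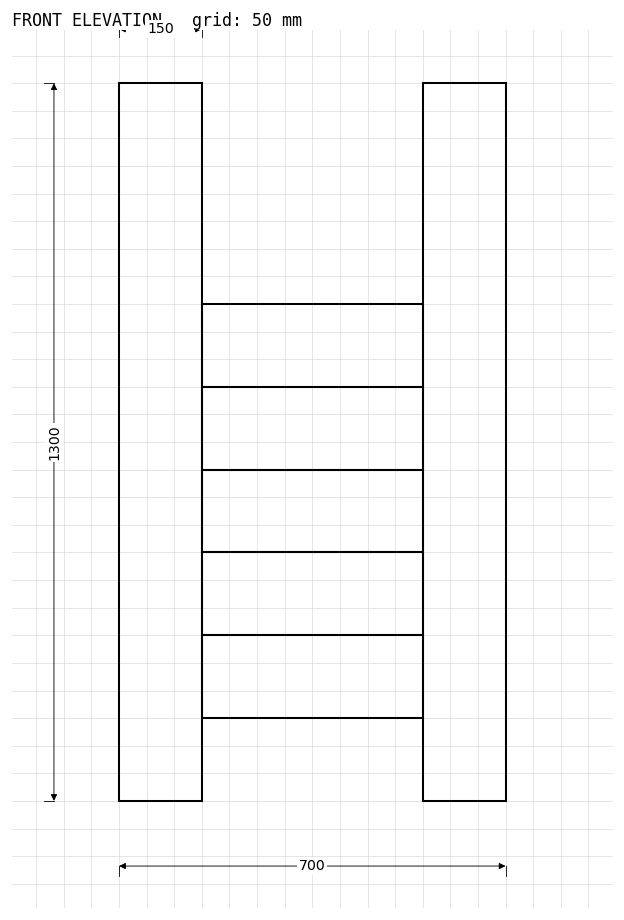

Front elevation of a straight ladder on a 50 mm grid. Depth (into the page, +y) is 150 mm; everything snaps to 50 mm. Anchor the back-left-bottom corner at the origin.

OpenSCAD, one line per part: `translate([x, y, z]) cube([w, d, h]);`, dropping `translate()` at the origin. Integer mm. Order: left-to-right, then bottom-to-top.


cube([150, 150, 1300]);
translate([150, 0, 150]) cube([400, 150, 150]);
translate([150, 0, 300]) cube([400, 150, 150]);
translate([150, 0, 450]) cube([400, 150, 150]);
translate([150, 0, 600]) cube([400, 150, 150]);
translate([150, 0, 750]) cube([400, 150, 150]);
translate([550, 0, 0]) cube([150, 150, 1300]);


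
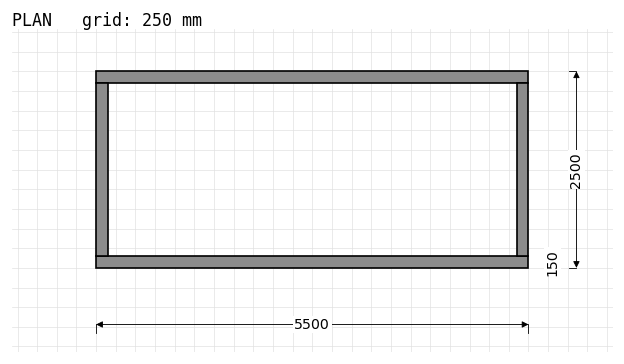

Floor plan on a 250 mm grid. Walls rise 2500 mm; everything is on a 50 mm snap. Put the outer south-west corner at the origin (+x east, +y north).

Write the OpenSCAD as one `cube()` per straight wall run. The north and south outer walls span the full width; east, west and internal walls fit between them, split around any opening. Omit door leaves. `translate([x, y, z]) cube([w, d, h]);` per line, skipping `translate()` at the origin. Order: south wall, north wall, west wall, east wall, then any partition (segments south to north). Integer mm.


cube([5500, 150, 2500]);
translate([0, 2350, 0]) cube([5500, 150, 2500]);
translate([0, 150, 0]) cube([150, 2200, 2500]);
translate([5350, 150, 0]) cube([150, 2200, 2500]);


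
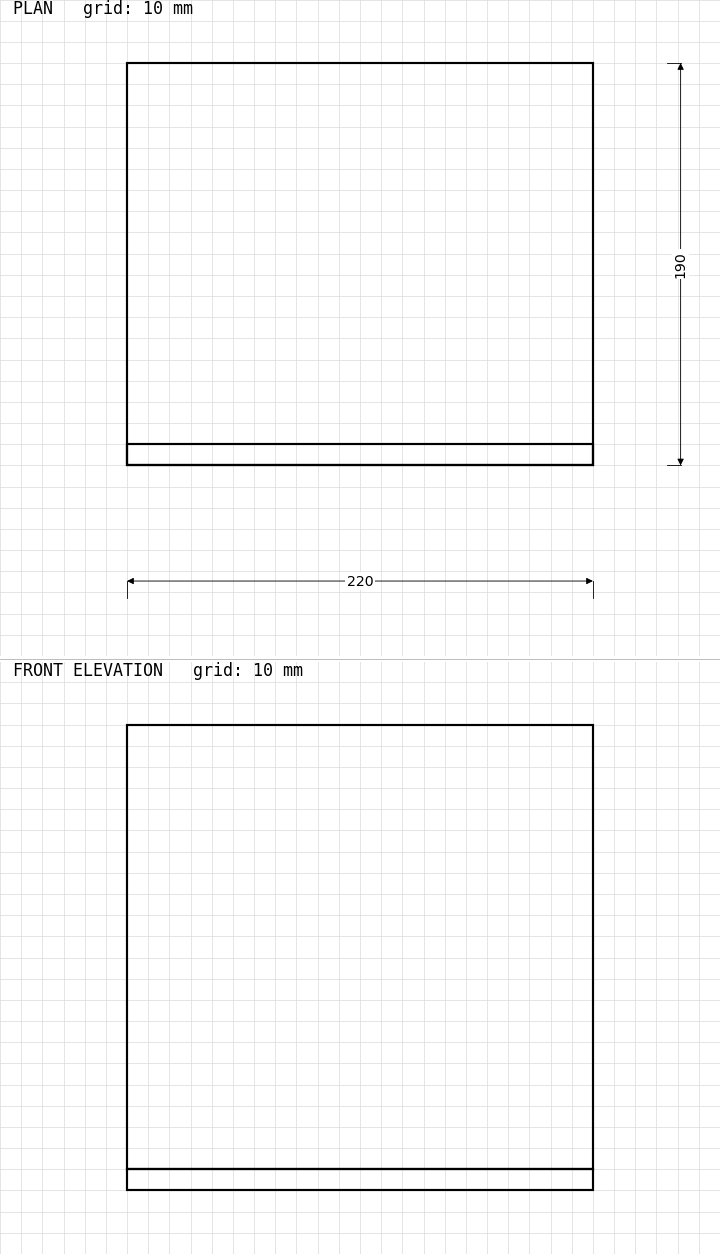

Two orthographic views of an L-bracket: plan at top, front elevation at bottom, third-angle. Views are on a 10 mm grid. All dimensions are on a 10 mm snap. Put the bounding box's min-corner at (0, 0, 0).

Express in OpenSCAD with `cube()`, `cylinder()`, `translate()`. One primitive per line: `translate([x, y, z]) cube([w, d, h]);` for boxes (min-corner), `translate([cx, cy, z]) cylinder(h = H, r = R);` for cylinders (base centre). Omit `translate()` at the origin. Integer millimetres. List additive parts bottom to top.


cube([220, 190, 10]);
translate([0, 0, 10]) cube([220, 10, 210]);


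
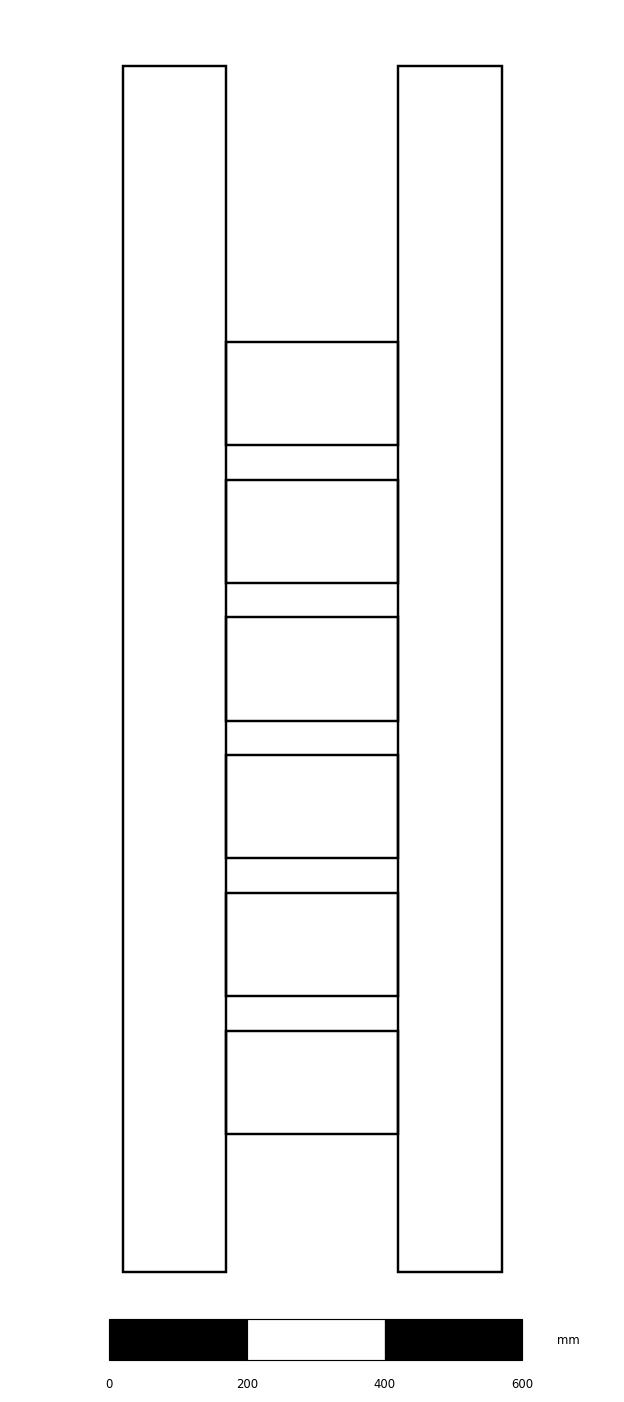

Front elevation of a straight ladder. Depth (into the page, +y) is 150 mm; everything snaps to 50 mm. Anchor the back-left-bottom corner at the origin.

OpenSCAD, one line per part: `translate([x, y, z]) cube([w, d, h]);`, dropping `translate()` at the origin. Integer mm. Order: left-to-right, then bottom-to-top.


cube([150, 150, 1750]);
translate([150, 0, 200]) cube([250, 150, 150]);
translate([150, 0, 400]) cube([250, 150, 150]);
translate([150, 0, 600]) cube([250, 150, 150]);
translate([150, 0, 800]) cube([250, 150, 150]);
translate([150, 0, 1000]) cube([250, 150, 150]);
translate([150, 0, 1200]) cube([250, 150, 150]);
translate([400, 0, 0]) cube([150, 150, 1750]);
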